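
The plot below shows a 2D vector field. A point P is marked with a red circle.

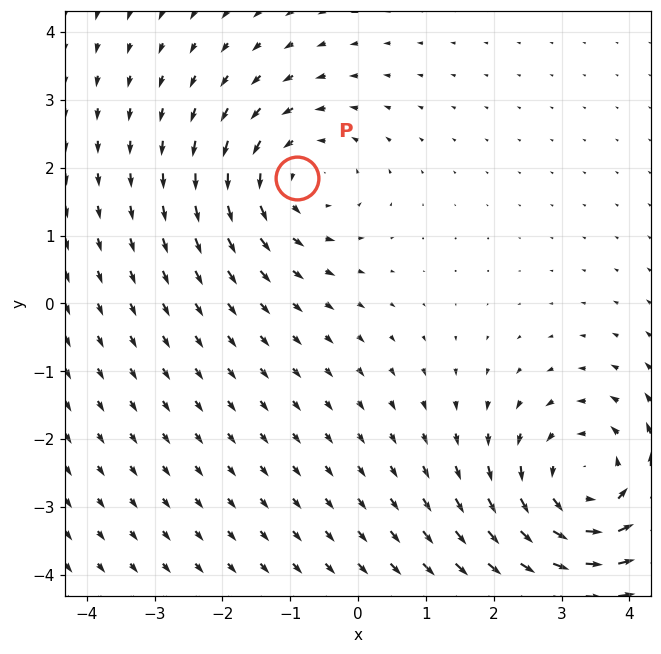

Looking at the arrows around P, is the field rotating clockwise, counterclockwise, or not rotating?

Near P at (-0.9, 1.9) the arrows circulate counterclockwise. The curl (z-component) there is about +3; positive curl means counterclockwise rotation.

counterclockwise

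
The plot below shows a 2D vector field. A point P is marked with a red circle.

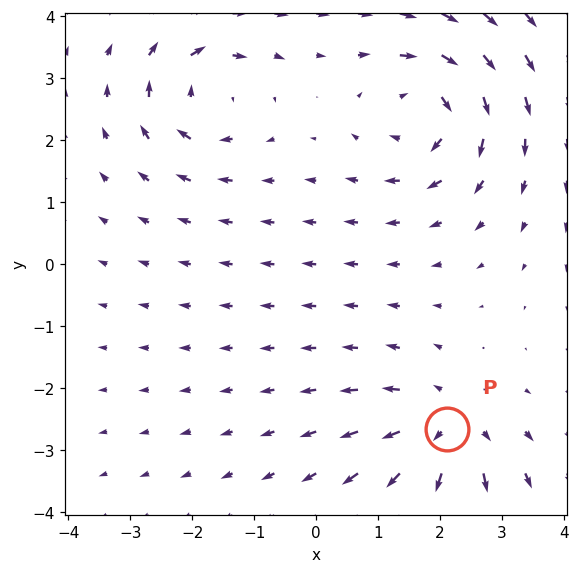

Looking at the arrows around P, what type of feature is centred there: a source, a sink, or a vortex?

source

At P (2.1, -2.7) the arrows spread outward. Divergence about +4, curl ≈0 — positive divergence with near-zero curl is a source.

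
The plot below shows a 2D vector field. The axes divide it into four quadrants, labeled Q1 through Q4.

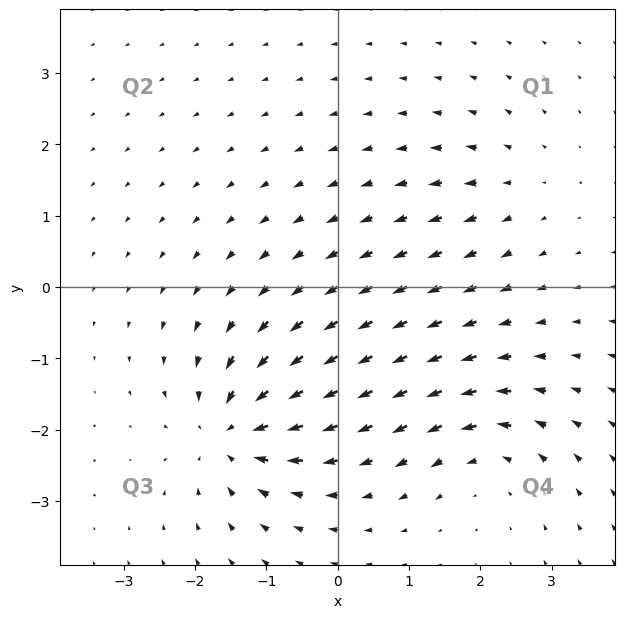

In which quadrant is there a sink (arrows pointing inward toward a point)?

The sink sits at approximately (-1.5, -2.0), which lies in quadrant Q3. The divergence there is about -6, negative as expected for a sink.

Q3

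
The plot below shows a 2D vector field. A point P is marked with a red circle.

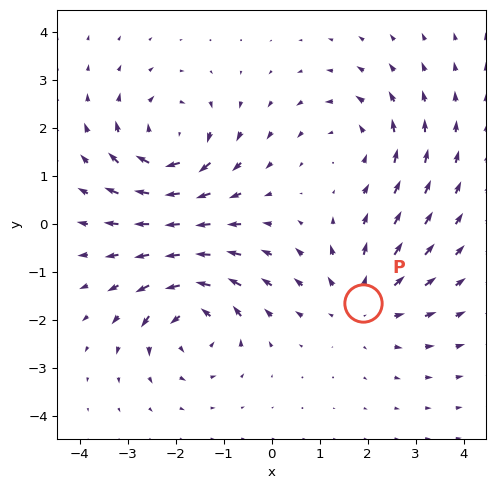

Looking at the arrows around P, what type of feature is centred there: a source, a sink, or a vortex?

source

At P (1.9, -1.6) the arrows spread outward. Divergence about +3, curl ≈0 — positive divergence with near-zero curl is a source.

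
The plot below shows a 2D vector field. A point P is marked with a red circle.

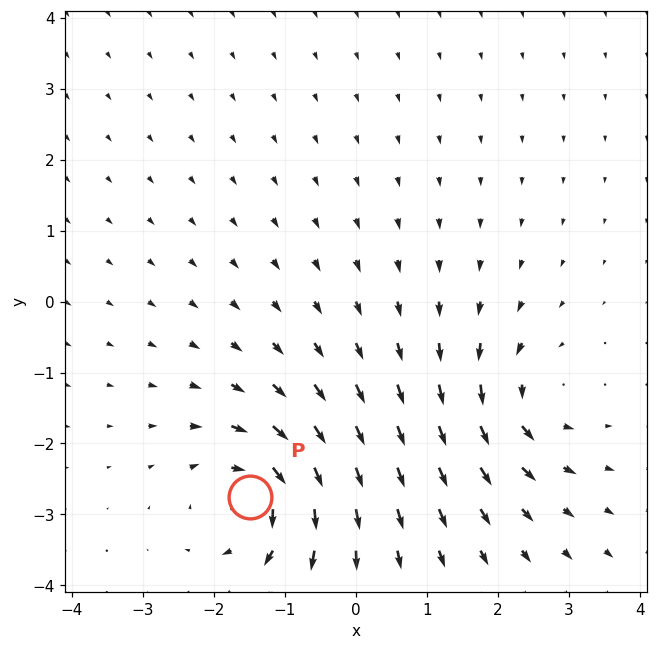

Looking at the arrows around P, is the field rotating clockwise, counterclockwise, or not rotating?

Near P at (-1.5, -2.8) the arrows circulate clockwise. The curl (z-component) there is about -6; negative curl means clockwise rotation.

clockwise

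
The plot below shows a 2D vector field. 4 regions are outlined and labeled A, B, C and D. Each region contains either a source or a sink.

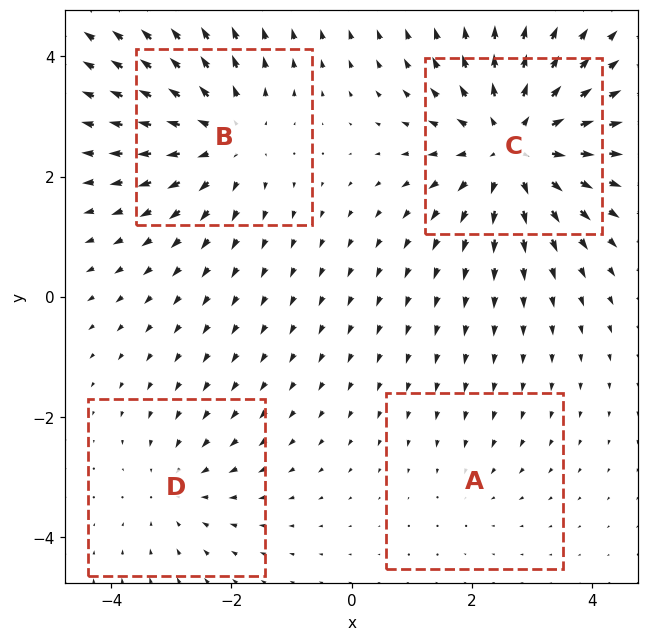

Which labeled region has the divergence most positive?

C

Divergence at each region's feature centre — A: about -2, B: about +5, C: about +6, D: about -3. Region C is most positive.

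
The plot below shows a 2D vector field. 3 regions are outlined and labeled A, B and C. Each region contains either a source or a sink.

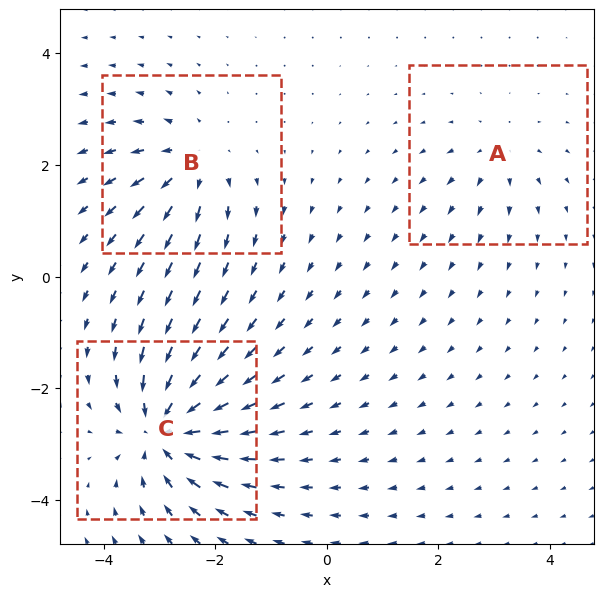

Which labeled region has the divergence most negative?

Divergence at each region's feature centre — A: about +2, B: about +4, C: about -6. Region C is most negative.

C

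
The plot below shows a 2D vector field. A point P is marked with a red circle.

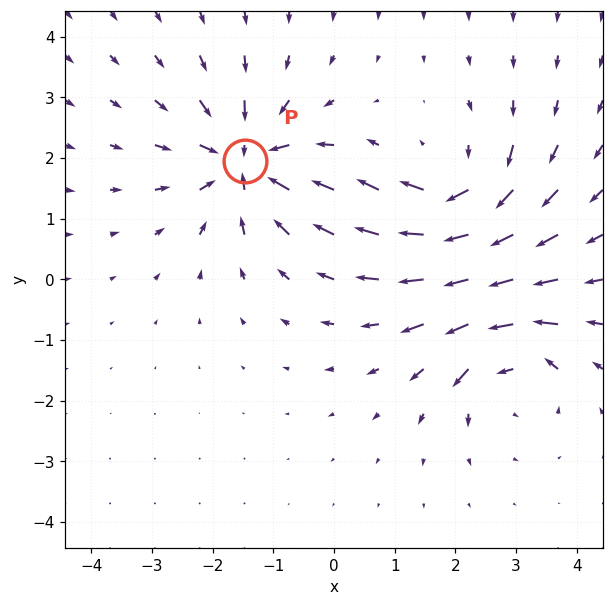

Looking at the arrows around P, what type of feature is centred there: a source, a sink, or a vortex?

At P (-1.5, 1.9) the arrows converge inward. Divergence about -5, curl ≈0 — negative divergence with near-zero curl is a sink.

sink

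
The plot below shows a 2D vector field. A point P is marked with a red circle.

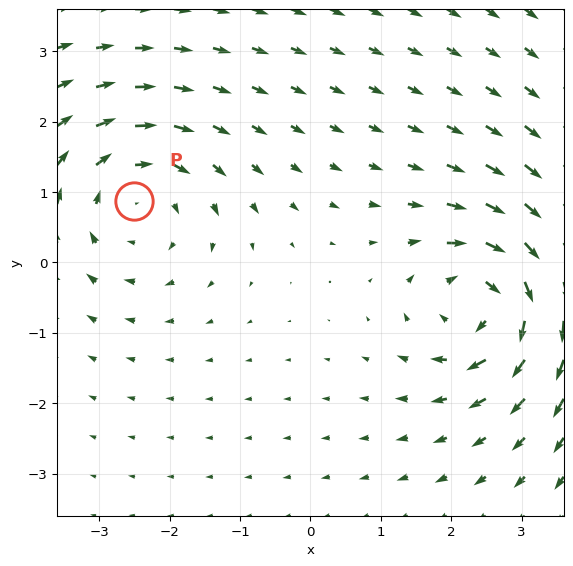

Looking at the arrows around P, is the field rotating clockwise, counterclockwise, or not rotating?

Near P at (-2.5, 0.9) the arrows circulate clockwise. The curl (z-component) there is about -3; negative curl means clockwise rotation.

clockwise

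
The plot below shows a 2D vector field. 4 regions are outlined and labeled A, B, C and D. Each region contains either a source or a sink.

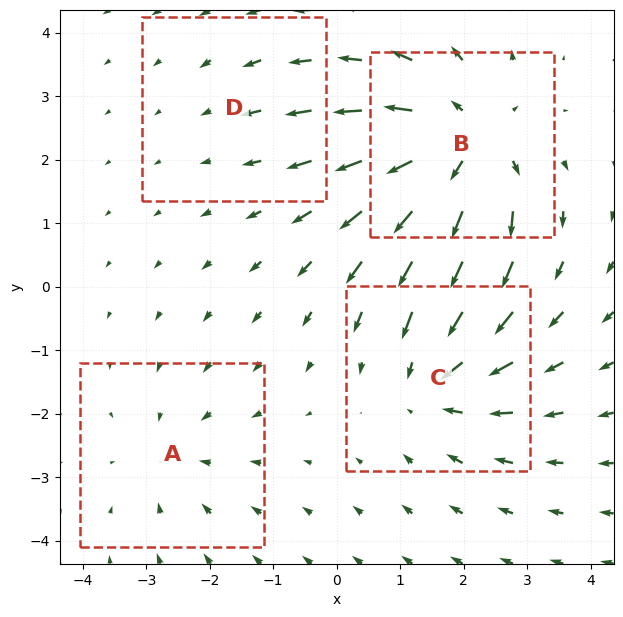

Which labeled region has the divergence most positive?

Divergence at each region's feature centre — A: about -3, B: about +6, C: about -5, D: about -2. Region B is most positive.

B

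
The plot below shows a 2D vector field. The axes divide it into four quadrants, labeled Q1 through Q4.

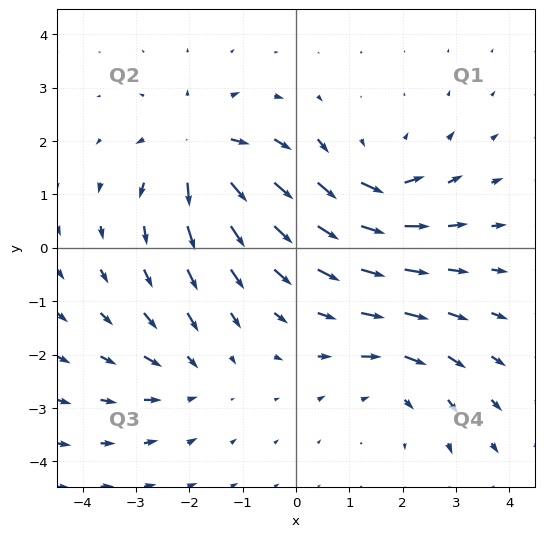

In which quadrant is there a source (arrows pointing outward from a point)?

Q2

The source sits at approximately (-1.8, 1.8), which lies in quadrant Q2. The divergence there is about +6, positive as expected for a source.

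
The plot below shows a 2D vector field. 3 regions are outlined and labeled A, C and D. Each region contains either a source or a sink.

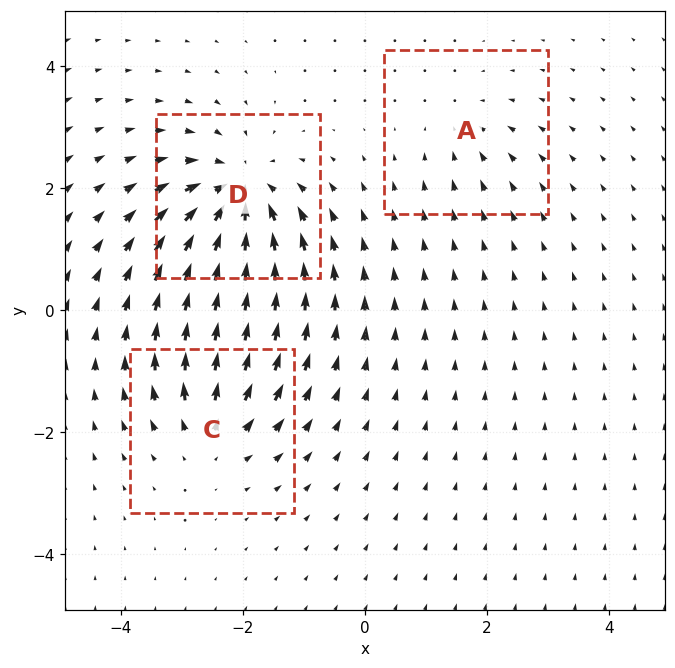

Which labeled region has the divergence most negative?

D

Divergence at each region's feature centre — A: about -2, C: about +4, D: about -6. Region D is most negative.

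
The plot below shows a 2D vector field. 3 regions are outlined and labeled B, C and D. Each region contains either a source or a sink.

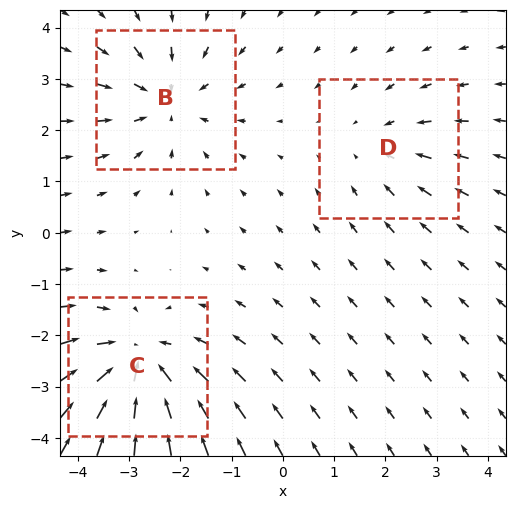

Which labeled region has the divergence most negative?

Divergence at each region's feature centre — B: about -3, C: about -4, D: about -2. Region C is most negative.

C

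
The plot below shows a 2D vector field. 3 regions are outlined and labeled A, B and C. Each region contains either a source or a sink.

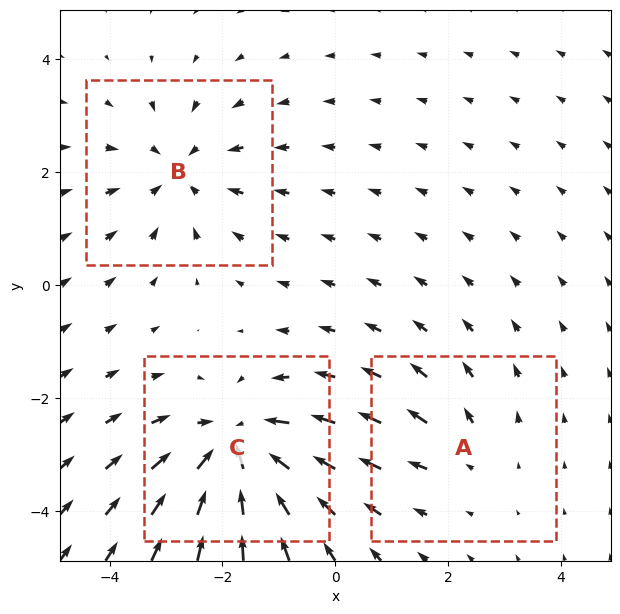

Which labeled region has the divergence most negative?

Divergence at each region's feature centre — A: about +2, B: about -3, C: about -4. Region C is most negative.

C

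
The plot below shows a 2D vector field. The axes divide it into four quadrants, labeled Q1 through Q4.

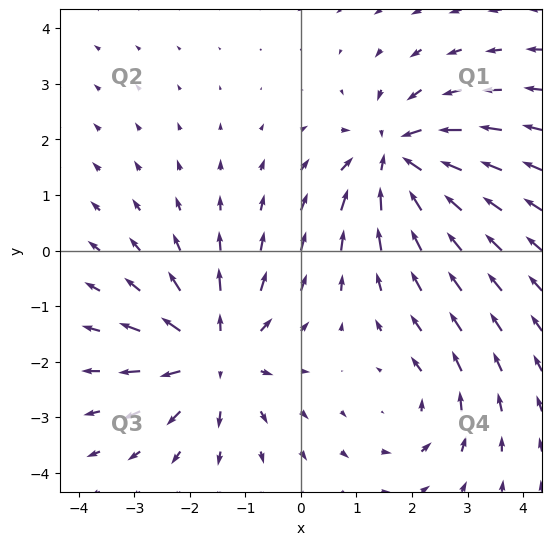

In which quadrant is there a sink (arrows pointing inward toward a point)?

The sink sits at approximately (1.7, 1.7), which lies in quadrant Q1. The divergence there is about -5, negative as expected for a sink.

Q1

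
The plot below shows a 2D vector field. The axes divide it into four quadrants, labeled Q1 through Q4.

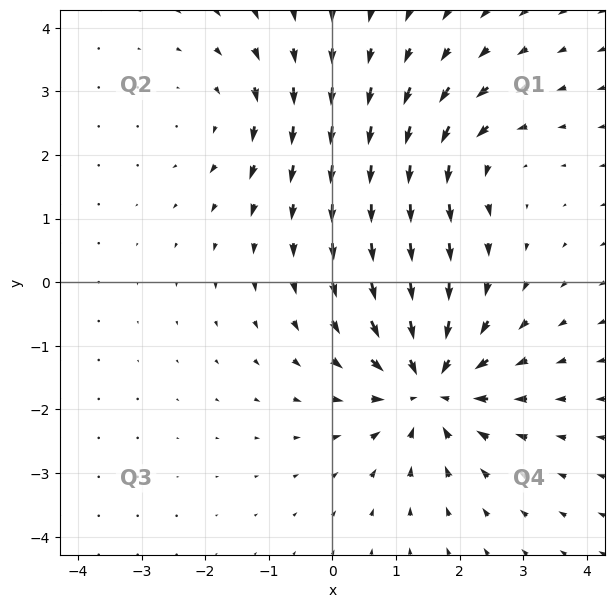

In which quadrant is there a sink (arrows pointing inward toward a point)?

The sink sits at approximately (1.5, -1.6), which lies in quadrant Q4. The divergence there is about -5, negative as expected for a sink.

Q4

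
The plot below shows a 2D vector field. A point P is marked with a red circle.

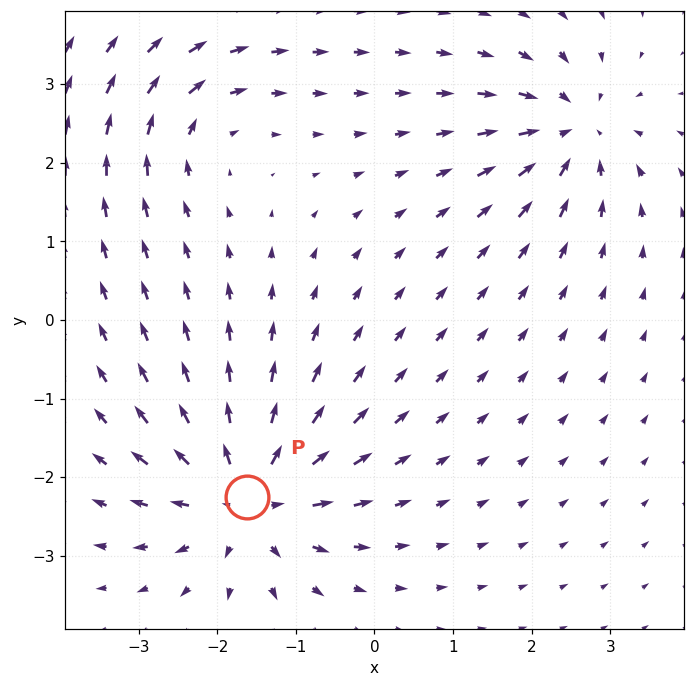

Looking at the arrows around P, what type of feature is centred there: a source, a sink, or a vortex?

source

At P (-1.6, -2.3) the arrows spread outward. Divergence about +5, curl ≈0 — positive divergence with near-zero curl is a source.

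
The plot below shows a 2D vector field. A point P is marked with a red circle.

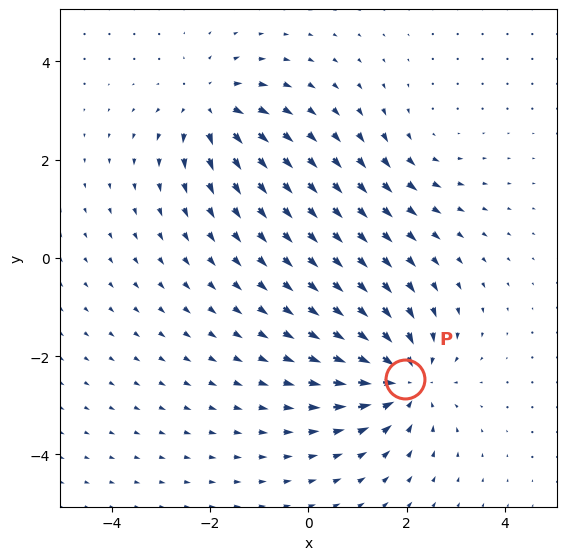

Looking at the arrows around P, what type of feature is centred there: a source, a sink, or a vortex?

sink

At P (2.0, -2.5) the arrows converge inward. Divergence about -5, curl ≈0 — negative divergence with near-zero curl is a sink.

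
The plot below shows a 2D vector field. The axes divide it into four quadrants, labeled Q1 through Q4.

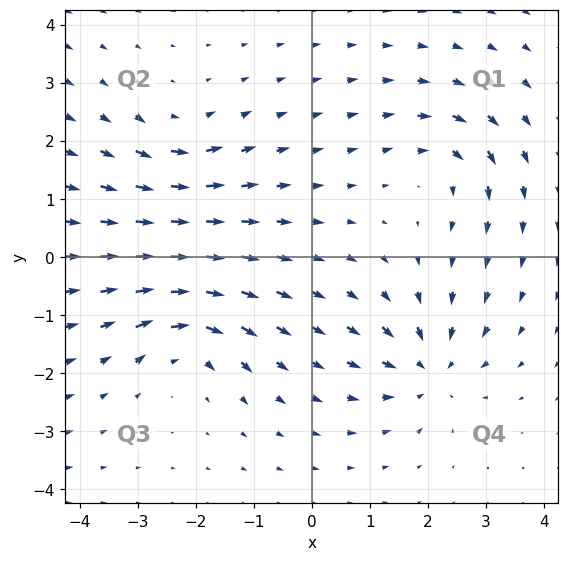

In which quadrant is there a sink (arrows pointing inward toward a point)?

The sink sits at approximately (2.0, -1.9), which lies in quadrant Q4. The divergence there is about -5, negative as expected for a sink.

Q4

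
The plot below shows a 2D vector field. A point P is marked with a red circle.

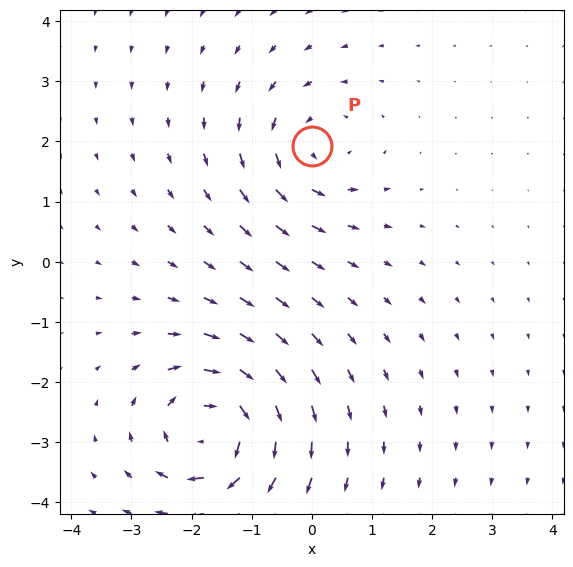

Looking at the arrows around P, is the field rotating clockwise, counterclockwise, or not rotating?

Near P at (0.0, 1.9) the arrows circulate counterclockwise. The curl (z-component) there is about +3; positive curl means counterclockwise rotation.

counterclockwise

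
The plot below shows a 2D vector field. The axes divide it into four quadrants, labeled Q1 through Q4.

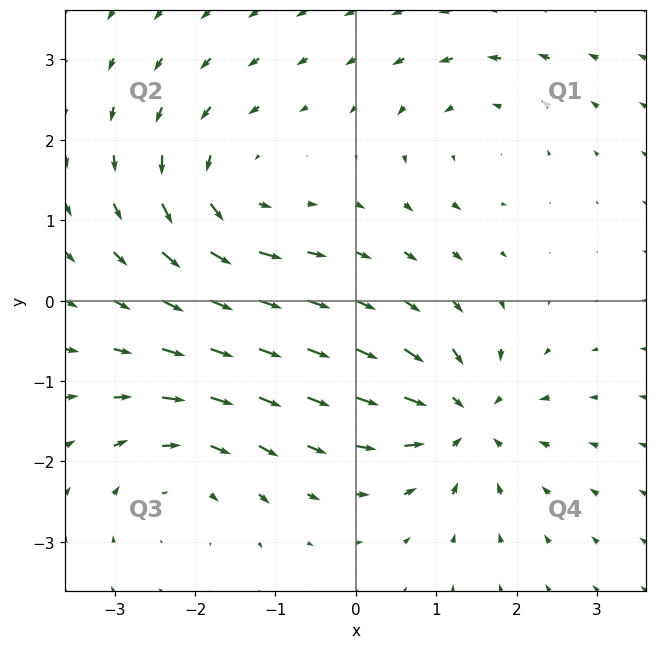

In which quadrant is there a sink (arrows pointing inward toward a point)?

The sink sits at approximately (1.3, -1.5), which lies in quadrant Q4. The divergence there is about -6, negative as expected for a sink.

Q4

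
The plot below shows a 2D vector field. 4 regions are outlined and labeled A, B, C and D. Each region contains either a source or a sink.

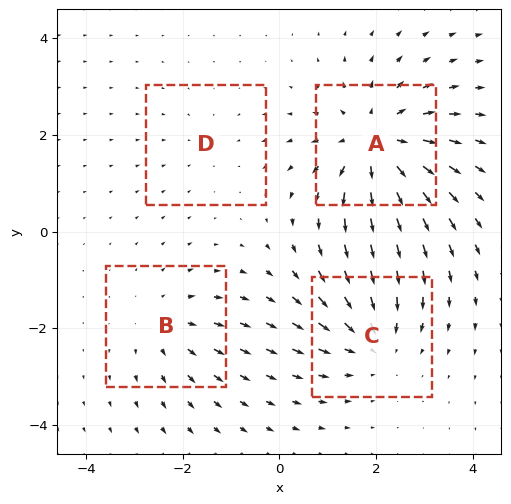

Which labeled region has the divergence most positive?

A

Divergence at each region's feature centre — A: about +6, B: about +3, C: about -4, D: about -2. Region A is most positive.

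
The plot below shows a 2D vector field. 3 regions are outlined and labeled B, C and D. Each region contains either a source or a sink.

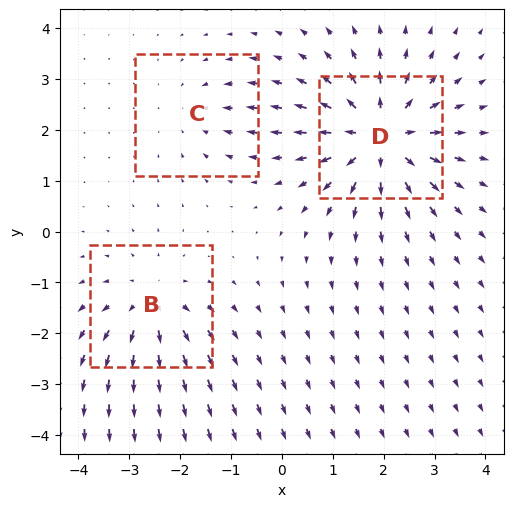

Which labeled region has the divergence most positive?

Divergence at each region's feature centre — B: about +3, C: about -2, D: about +5. Region D is most positive.

D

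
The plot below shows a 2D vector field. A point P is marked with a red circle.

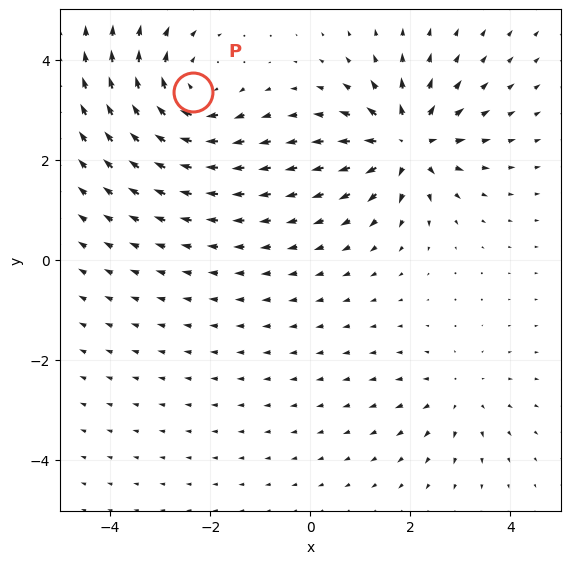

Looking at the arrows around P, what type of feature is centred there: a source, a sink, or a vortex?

vortex

At P (-2.3, 3.4) the arrows circulate clockwise. Divergence ≈0, curl about -5 — near-zero divergence with nonzero curl is a vortex.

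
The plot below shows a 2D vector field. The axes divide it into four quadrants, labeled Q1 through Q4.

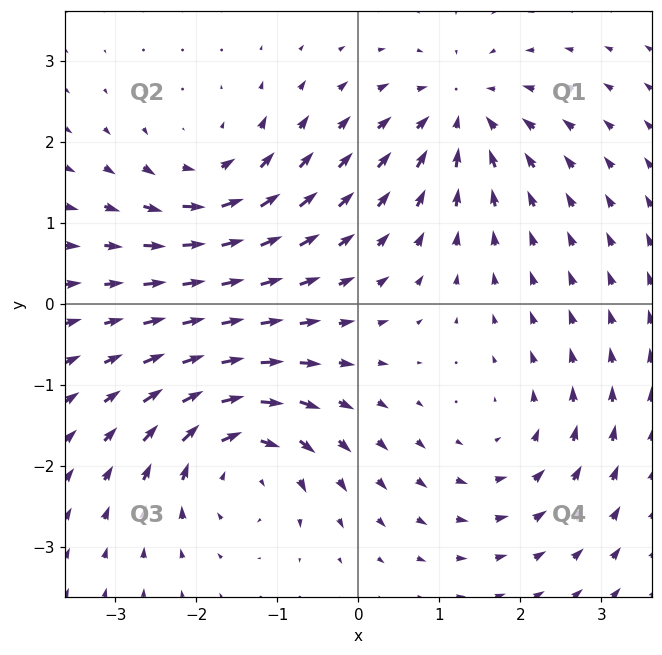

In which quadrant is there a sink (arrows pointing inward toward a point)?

The sink sits at approximately (1.3, 2.4), which lies in quadrant Q1. The divergence there is about -4, negative as expected for a sink.

Q1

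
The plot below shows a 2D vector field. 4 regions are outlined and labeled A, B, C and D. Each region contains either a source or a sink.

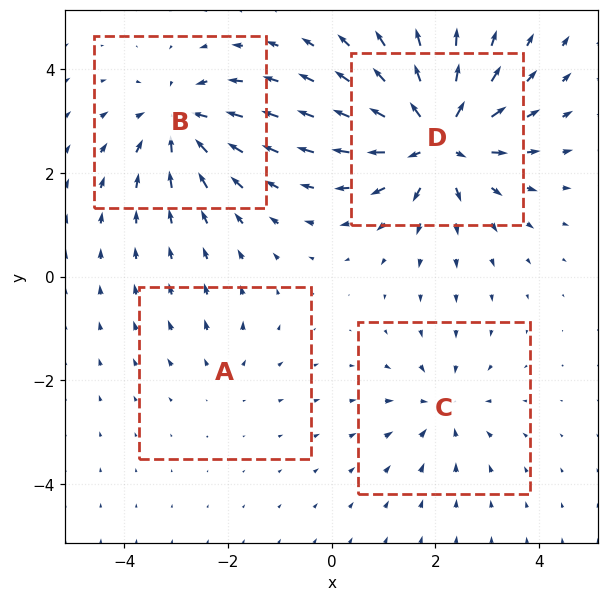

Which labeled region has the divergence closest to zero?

A

Divergence at each region's feature centre — A: about +2, B: about -5, C: about -4, D: about +8. Region A is closest to zero.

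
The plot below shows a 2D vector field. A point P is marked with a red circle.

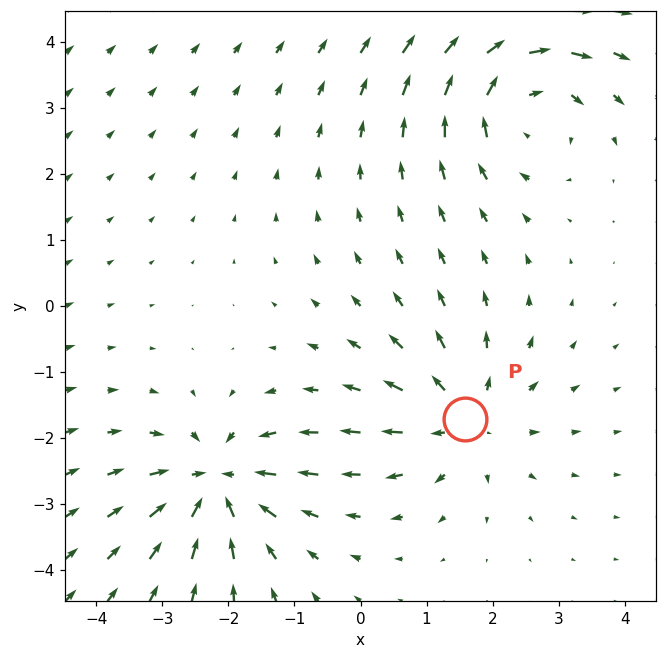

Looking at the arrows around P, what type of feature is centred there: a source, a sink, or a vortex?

At P (1.6, -1.7) the arrows spread outward. Divergence about +3, curl ≈0 — positive divergence with near-zero curl is a source.

source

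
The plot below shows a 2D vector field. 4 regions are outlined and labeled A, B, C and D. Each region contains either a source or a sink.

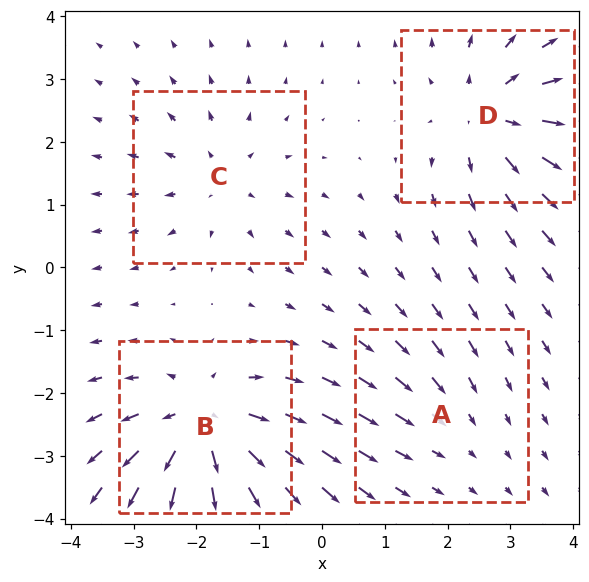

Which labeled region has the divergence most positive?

B

Divergence at each region's feature centre — A: about -2, B: about +7, C: about +4, D: about +6. Region B is most positive.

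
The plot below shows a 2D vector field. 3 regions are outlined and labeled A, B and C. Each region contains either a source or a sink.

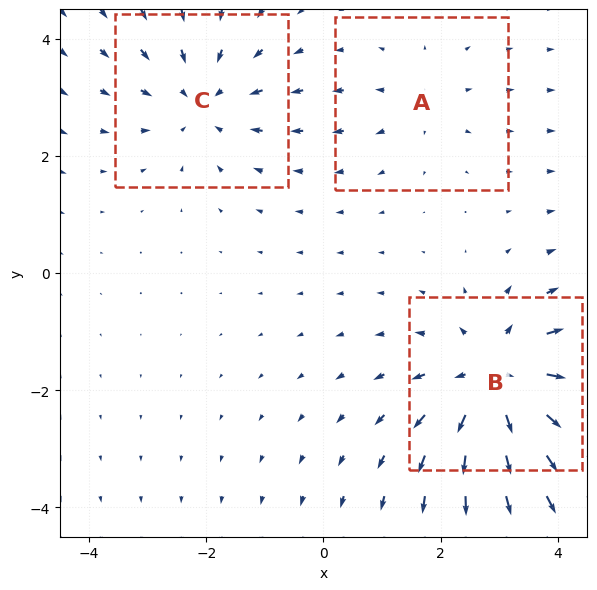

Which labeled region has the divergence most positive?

Divergence at each region's feature centre — A: about +2, B: about +5, C: about -3. Region B is most positive.

B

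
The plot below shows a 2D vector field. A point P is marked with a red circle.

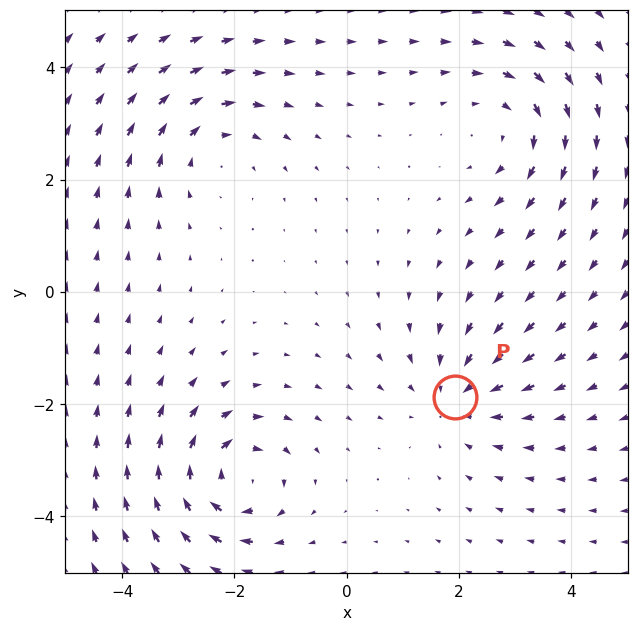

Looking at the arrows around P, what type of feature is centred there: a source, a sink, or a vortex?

sink

At P (1.9, -1.9) the arrows converge inward. Divergence about -4, curl ≈0 — negative divergence with near-zero curl is a sink.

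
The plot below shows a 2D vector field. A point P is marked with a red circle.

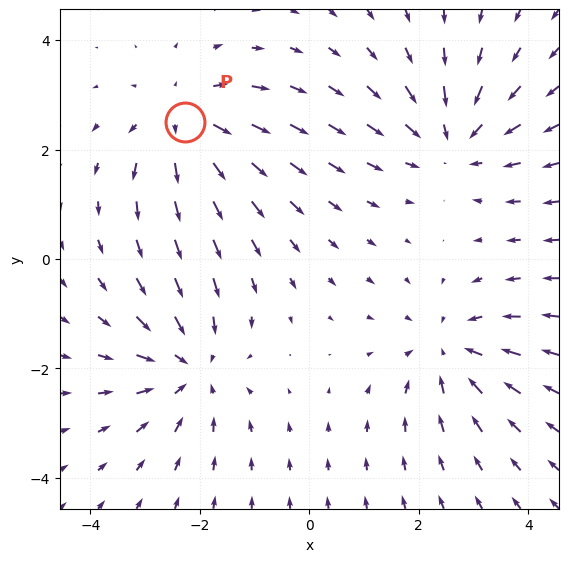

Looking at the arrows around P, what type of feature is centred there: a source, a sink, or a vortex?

At P (-2.3, 2.5) the arrows spread outward. Divergence about +4, curl ≈0 — positive divergence with near-zero curl is a source.

source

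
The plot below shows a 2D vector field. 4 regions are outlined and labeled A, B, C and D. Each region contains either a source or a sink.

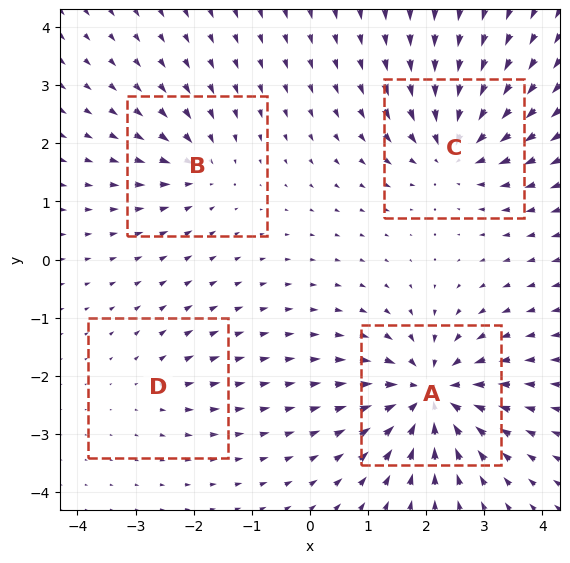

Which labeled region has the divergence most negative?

A

Divergence at each region's feature centre — A: about -8, B: about -4, C: about -6, D: about +2. Region A is most negative.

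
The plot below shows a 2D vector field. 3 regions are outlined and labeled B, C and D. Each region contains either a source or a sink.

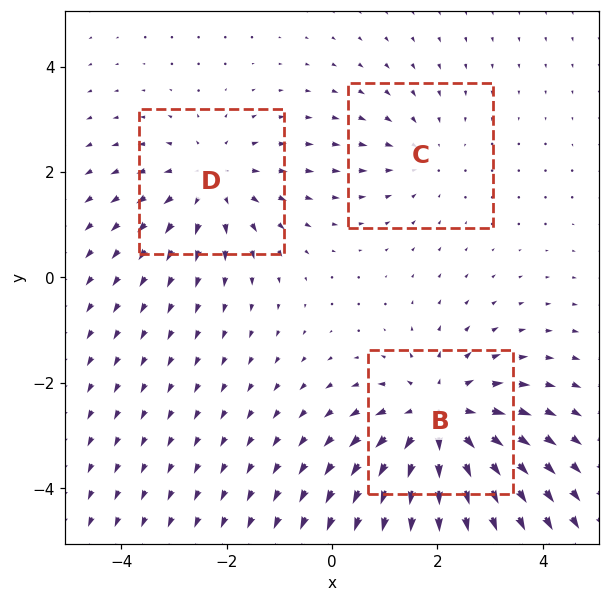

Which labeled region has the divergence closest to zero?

Divergence at each region's feature centre — B: about +4, C: about -2, D: about +3. Region C is closest to zero.

C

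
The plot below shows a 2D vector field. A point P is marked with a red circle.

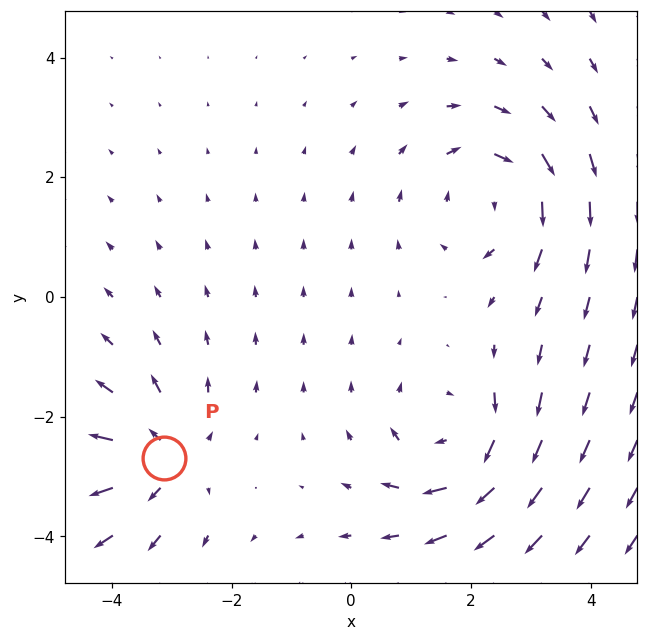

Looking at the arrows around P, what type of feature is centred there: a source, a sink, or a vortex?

At P (-3.1, -2.7) the arrows spread outward. Divergence about +4, curl ≈0 — positive divergence with near-zero curl is a source.

source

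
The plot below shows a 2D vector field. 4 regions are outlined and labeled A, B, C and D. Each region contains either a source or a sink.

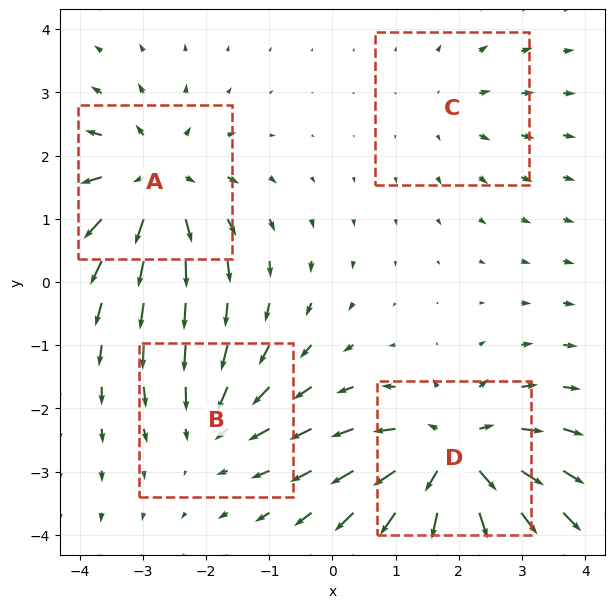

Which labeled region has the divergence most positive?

D

Divergence at each region's feature centre — A: about +6, B: about -4, C: about +2, D: about +7. Region D is most positive.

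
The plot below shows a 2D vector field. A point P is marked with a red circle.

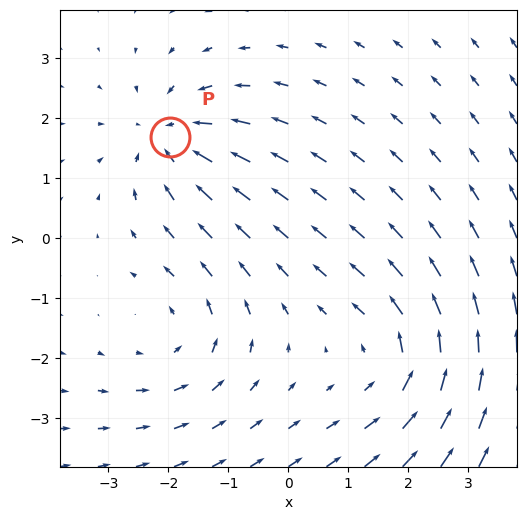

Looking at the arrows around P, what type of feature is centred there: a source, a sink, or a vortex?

sink

At P (-2.0, 1.7) the arrows converge inward. Divergence about -4, curl ≈0 — negative divergence with near-zero curl is a sink.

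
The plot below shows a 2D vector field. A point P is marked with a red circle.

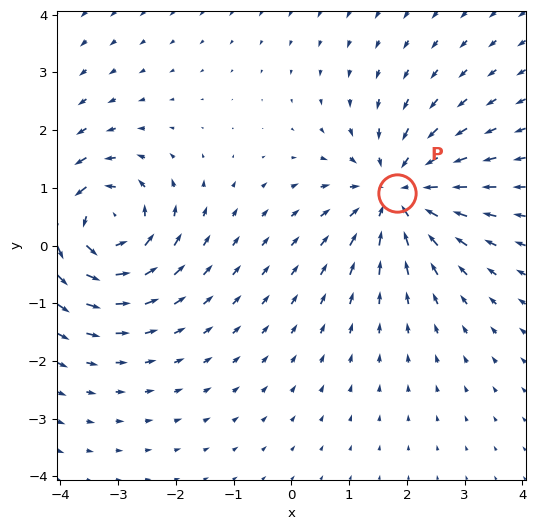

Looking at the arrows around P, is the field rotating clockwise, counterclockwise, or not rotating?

not rotating

Near P at (1.8, 0.9) the arrows show no circulation. The curl there is ≈0.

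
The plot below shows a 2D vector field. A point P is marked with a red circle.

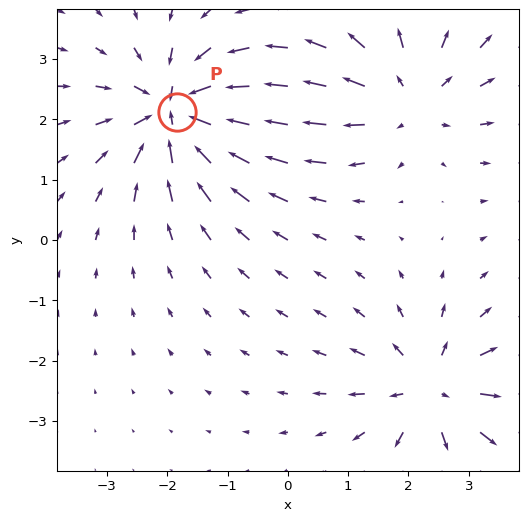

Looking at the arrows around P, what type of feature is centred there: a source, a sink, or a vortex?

At P (-1.8, 2.1) the arrows converge inward. Divergence about -5, curl ≈0 — negative divergence with near-zero curl is a sink.

sink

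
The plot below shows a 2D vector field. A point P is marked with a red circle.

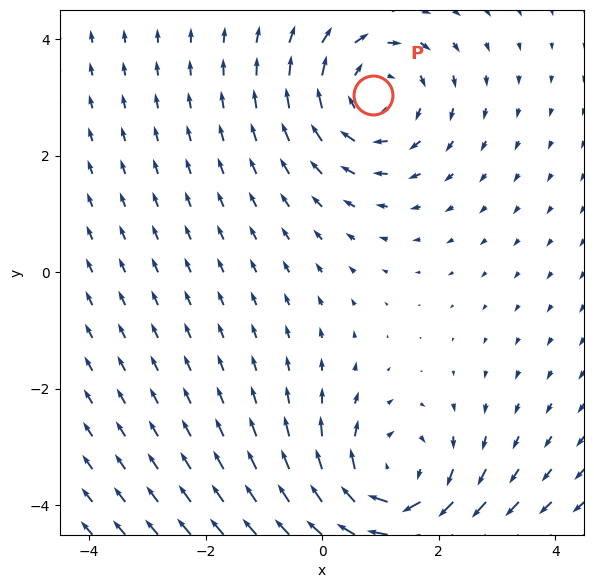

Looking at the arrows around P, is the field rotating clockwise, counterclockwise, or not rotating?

Near P at (0.9, 3.0) the arrows circulate clockwise. The curl (z-component) there is about -3; negative curl means clockwise rotation.

clockwise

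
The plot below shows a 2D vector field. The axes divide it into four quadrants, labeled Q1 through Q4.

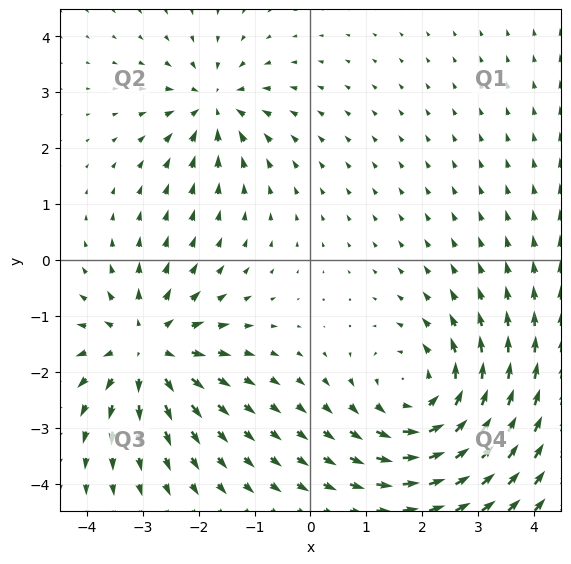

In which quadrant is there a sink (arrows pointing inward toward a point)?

Q2

The sink sits at approximately (-1.7, 2.8), which lies in quadrant Q2. The divergence there is about -4, negative as expected for a sink.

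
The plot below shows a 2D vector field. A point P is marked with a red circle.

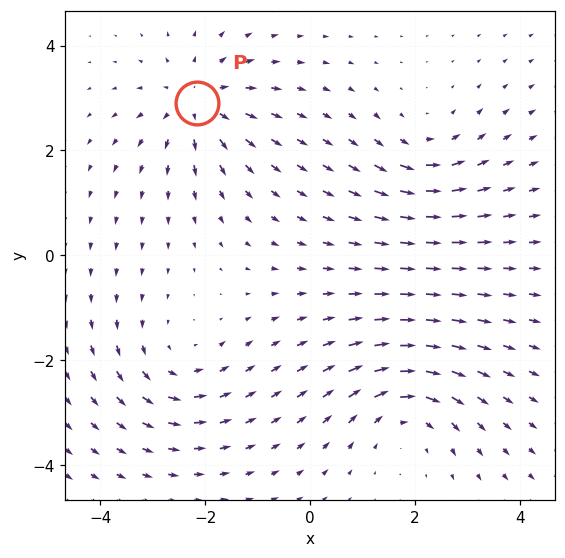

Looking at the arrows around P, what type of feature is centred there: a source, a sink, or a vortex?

source

At P (-2.1, 2.9) the arrows spread outward. Divergence about +5, curl ≈0 — positive divergence with near-zero curl is a source.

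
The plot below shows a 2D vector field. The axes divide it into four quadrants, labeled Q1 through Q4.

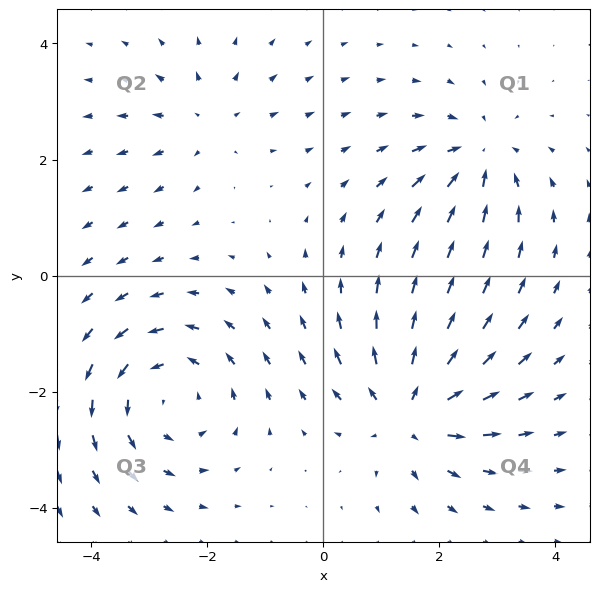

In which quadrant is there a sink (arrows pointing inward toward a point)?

Q1

The sink sits at approximately (2.7, 2.0), which lies in quadrant Q1. The divergence there is about -4, negative as expected for a sink.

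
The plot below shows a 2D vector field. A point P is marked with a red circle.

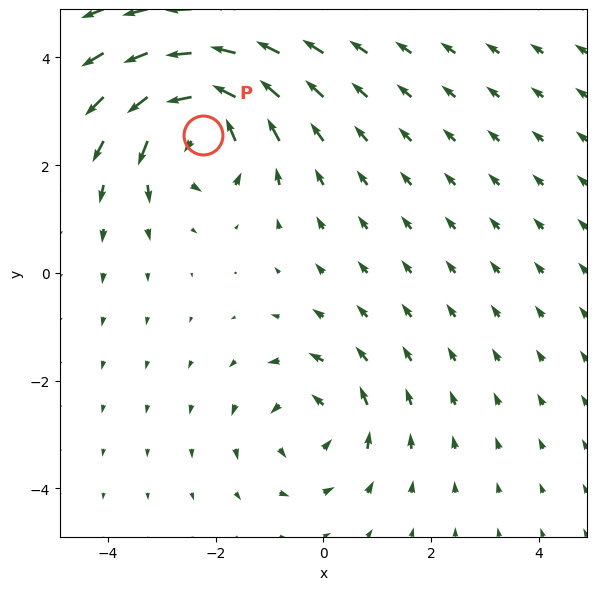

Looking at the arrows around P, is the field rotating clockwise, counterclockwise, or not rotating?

Near P at (-2.2, 2.6) the arrows circulate counterclockwise. The curl (z-component) there is about +6; positive curl means counterclockwise rotation.

counterclockwise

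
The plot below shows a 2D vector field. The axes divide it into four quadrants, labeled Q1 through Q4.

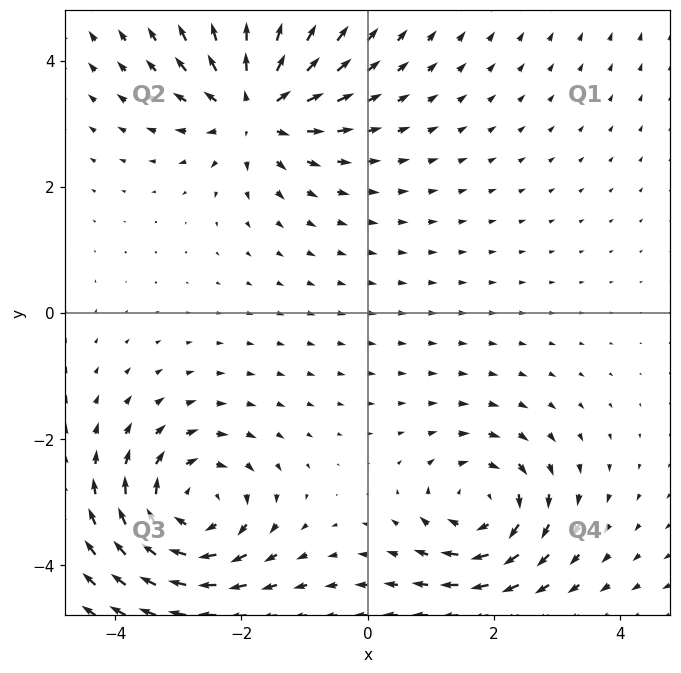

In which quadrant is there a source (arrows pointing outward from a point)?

Q2

The source sits at approximately (-1.8, 3.2), which lies in quadrant Q2. The divergence there is about +6, positive as expected for a source.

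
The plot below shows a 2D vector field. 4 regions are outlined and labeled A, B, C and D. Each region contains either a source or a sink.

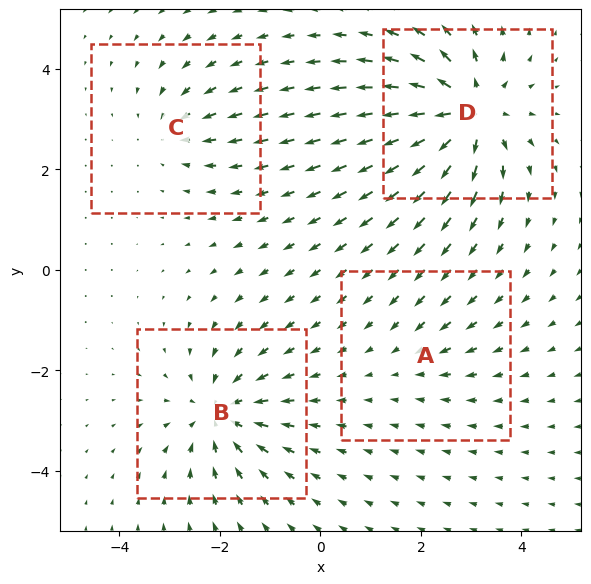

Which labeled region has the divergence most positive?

D

Divergence at each region's feature centre — A: about -2, B: about -5, C: about -3, D: about +7. Region D is most positive.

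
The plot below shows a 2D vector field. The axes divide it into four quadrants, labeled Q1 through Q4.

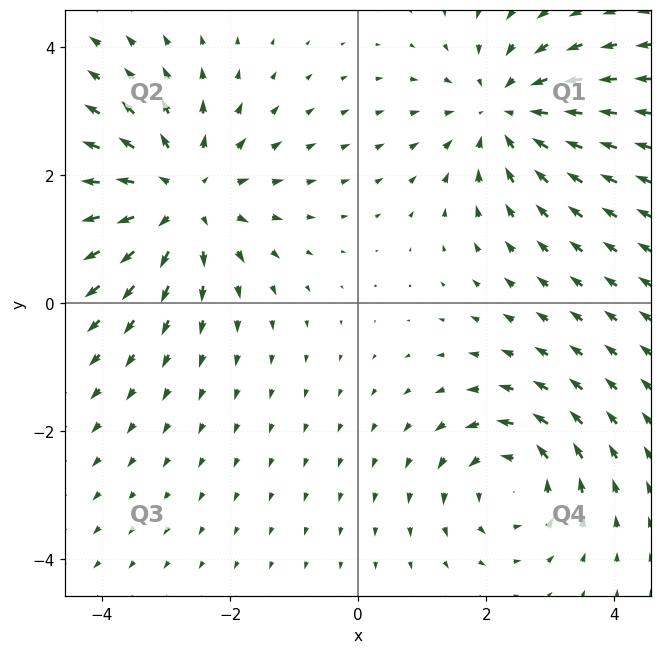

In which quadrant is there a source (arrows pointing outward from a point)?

The source sits at approximately (-2.8, 1.7), which lies in quadrant Q2. The divergence there is about +4, positive as expected for a source.

Q2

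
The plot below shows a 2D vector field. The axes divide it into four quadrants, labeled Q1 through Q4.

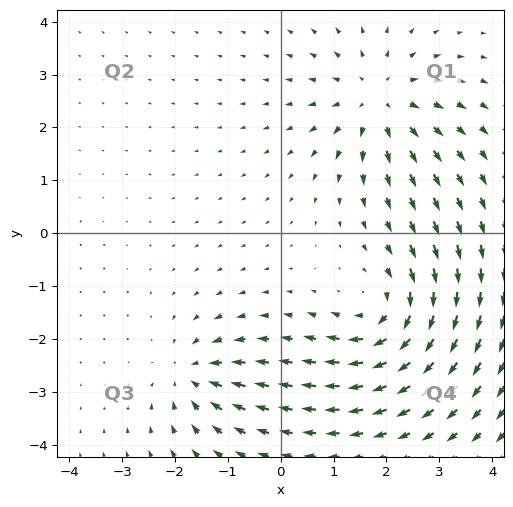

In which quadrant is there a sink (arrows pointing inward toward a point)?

The sink sits at approximately (-1.7, -2.7), which lies in quadrant Q3. The divergence there is about -4, negative as expected for a sink.

Q3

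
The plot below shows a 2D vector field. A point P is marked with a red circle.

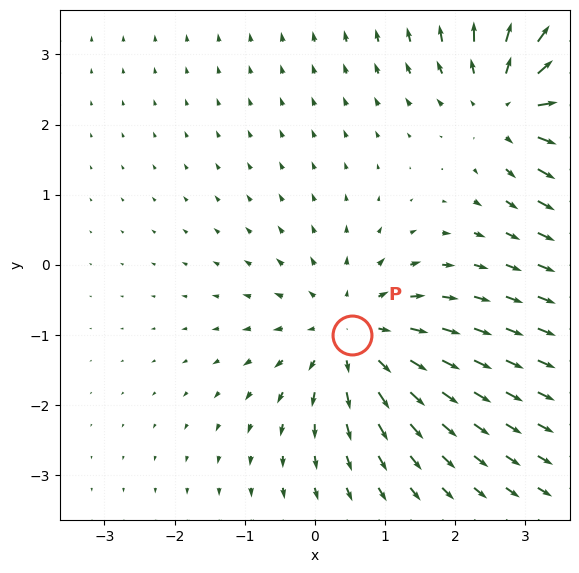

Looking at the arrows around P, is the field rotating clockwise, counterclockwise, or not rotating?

not rotating

Near P at (0.5, -1.0) the arrows show no circulation. The curl there is ≈0.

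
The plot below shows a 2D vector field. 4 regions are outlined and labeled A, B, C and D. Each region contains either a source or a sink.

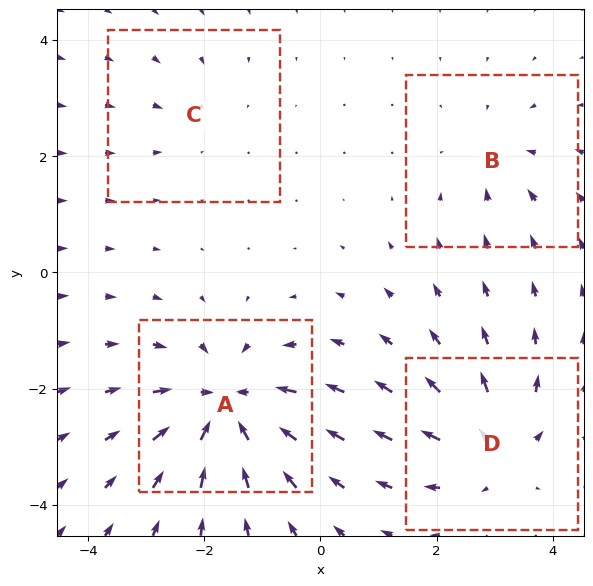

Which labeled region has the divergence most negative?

Divergence at each region's feature centre — A: about -7, B: about -3, C: about -2, D: about +5. Region A is most negative.

A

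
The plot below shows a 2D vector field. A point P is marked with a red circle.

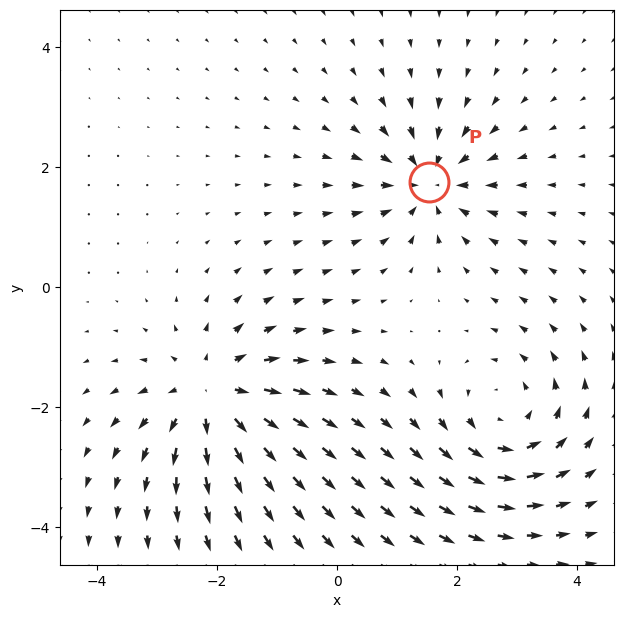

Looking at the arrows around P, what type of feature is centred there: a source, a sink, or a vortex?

sink

At P (1.5, 1.8) the arrows converge inward. Divergence about -4, curl ≈0 — negative divergence with near-zero curl is a sink.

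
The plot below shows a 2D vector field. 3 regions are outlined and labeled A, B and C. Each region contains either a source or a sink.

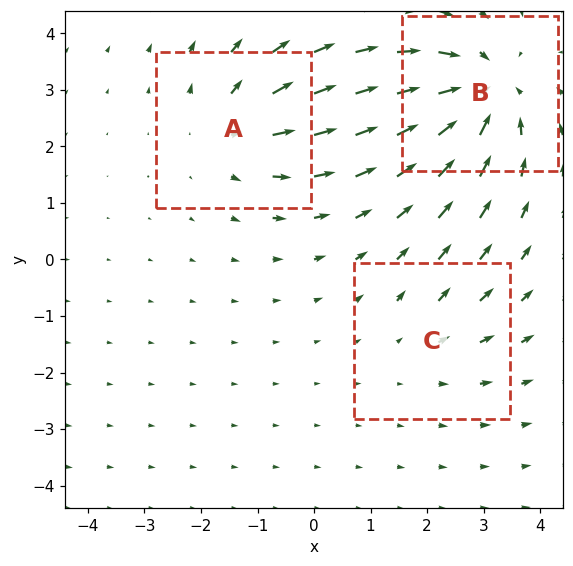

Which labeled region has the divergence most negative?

Divergence at each region's feature centre — A: about +3, B: about -4, C: about +2. Region B is most negative.

B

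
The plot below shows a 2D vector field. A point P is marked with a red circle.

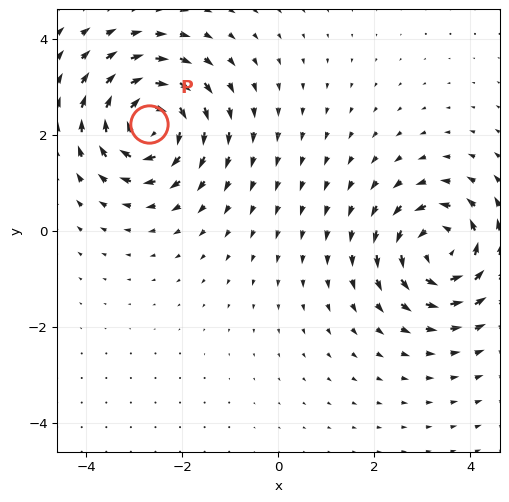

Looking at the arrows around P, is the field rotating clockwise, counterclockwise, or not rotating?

clockwise

Near P at (-2.7, 2.2) the arrows circulate clockwise. The curl (z-component) there is about -5; negative curl means clockwise rotation.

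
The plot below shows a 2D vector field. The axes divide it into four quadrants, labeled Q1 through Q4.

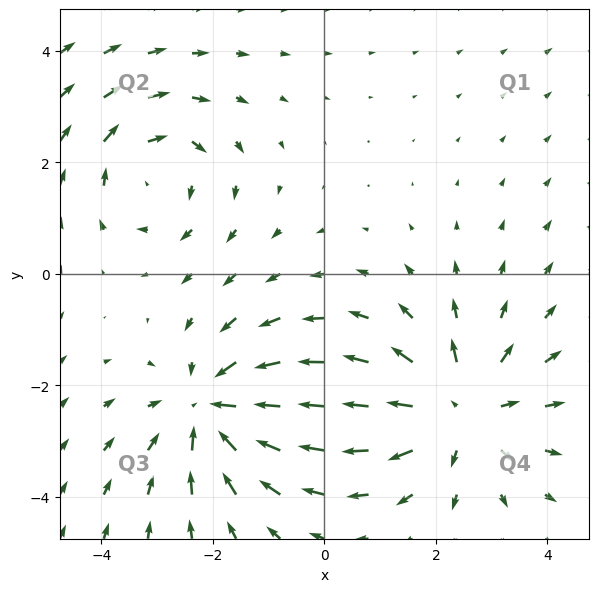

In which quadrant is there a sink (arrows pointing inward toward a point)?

The sink sits at approximately (-2.0, -2.4), which lies in quadrant Q3. The divergence there is about -4, negative as expected for a sink.

Q3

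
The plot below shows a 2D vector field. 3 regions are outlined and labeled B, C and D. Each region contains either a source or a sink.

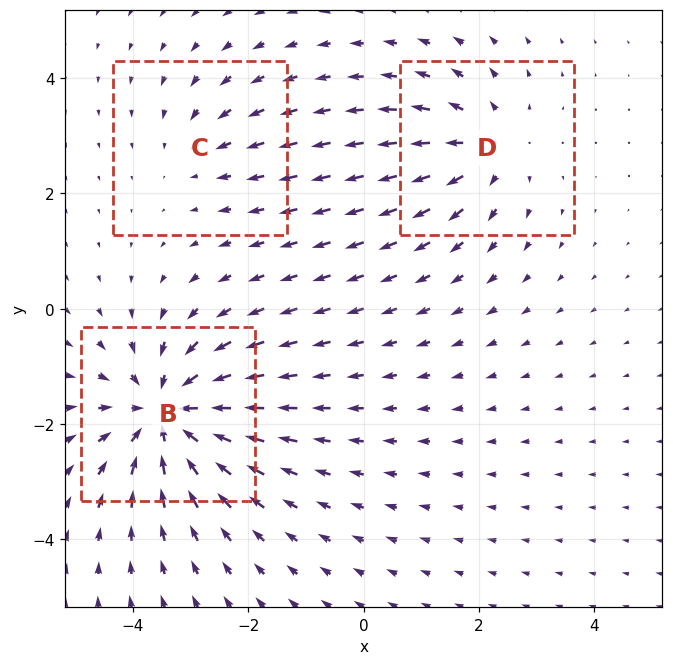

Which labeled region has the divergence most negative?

Divergence at each region's feature centre — B: about -5, C: about -2, D: about +3. Region B is most negative.

B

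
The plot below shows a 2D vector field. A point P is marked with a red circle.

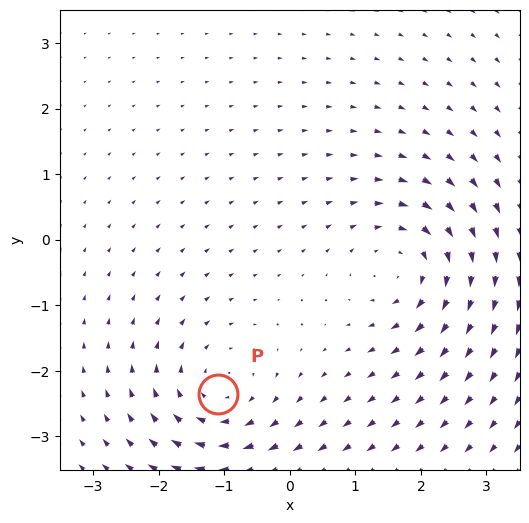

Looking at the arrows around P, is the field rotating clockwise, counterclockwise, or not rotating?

Near P at (-1.1, -2.3) the arrows circulate clockwise. The curl (z-component) there is about -4; negative curl means clockwise rotation.

clockwise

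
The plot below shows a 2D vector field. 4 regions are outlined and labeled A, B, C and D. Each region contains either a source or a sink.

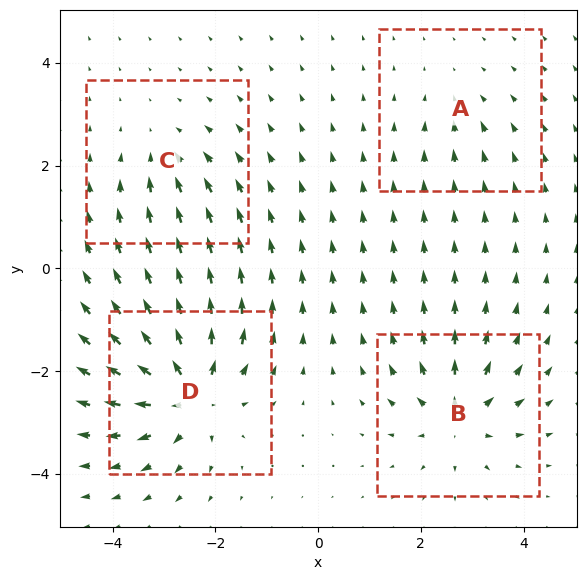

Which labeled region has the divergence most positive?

Divergence at each region's feature centre — A: about -2, B: about +6, C: about -4, D: about +8. Region D is most positive.

D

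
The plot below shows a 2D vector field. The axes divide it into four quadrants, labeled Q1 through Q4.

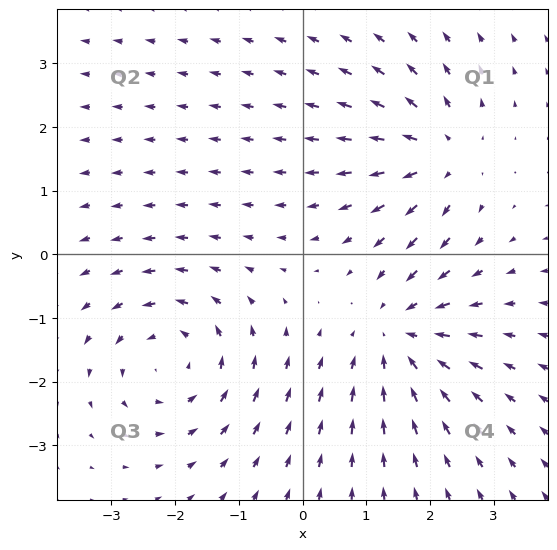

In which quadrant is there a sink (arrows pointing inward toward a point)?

The sink sits at approximately (1.5, -1.3), which lies in quadrant Q4. The divergence there is about -4, negative as expected for a sink.

Q4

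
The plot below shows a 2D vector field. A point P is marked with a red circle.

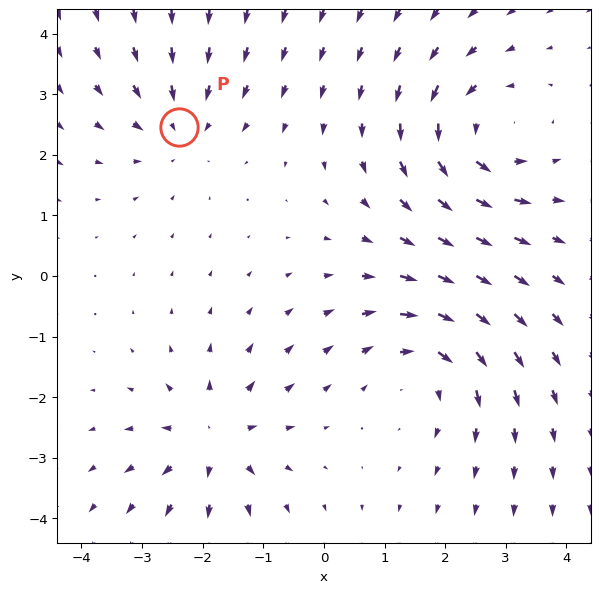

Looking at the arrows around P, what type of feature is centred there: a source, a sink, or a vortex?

sink

At P (-2.4, 2.5) the arrows converge inward. Divergence about -3, curl ≈0 — negative divergence with near-zero curl is a sink.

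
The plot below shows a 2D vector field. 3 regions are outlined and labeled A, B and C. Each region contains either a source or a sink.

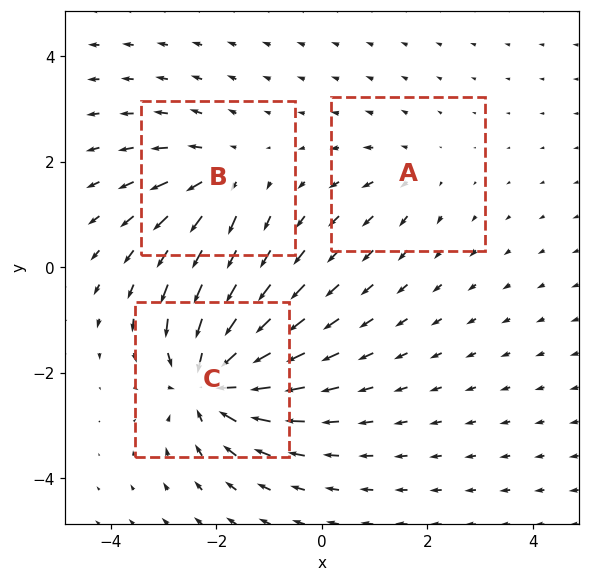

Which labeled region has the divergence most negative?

C

Divergence at each region's feature centre — A: about +2, B: about +3, C: about -6. Region C is most negative.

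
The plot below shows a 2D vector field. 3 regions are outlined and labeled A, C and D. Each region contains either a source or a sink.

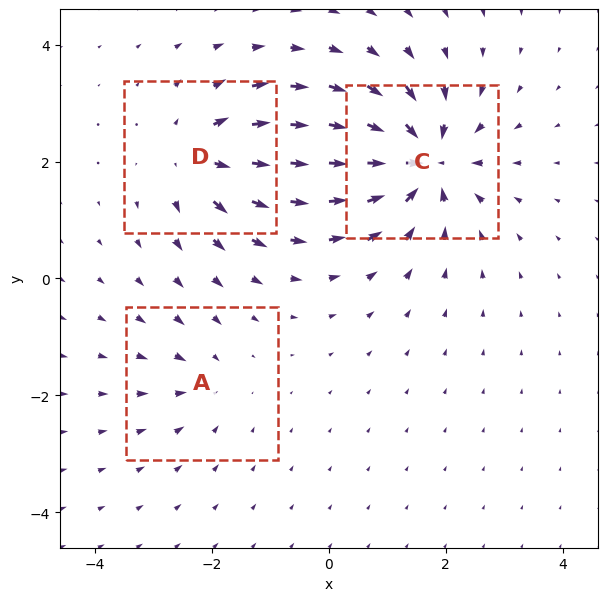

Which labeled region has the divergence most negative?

Divergence at each region's feature centre — A: about -2, C: about -6, D: about +4. Region C is most negative.

C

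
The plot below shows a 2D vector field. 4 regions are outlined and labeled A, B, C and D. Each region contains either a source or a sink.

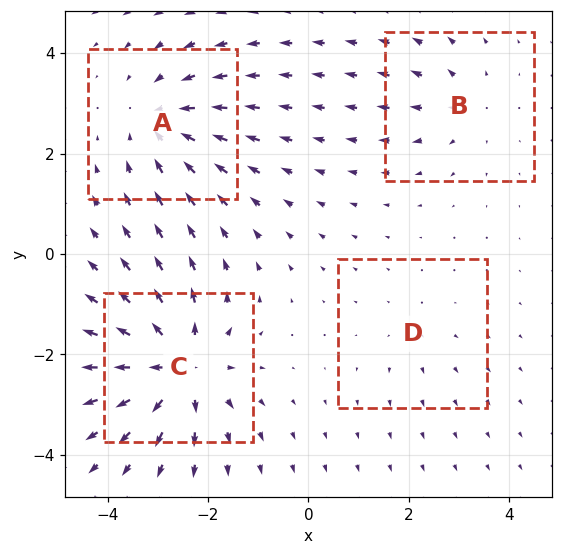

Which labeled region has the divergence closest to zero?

D

Divergence at each region's feature centre — A: about -5, B: about +3, C: about +7, D: about +2. Region D is closest to zero.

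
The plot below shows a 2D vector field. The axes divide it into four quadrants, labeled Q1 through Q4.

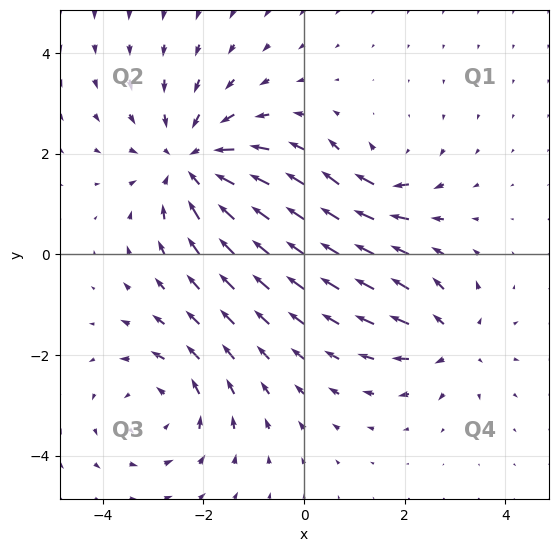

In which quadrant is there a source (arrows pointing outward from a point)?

The source sits at approximately (2.9, -1.7), which lies in quadrant Q4. The divergence there is about +4, positive as expected for a source.

Q4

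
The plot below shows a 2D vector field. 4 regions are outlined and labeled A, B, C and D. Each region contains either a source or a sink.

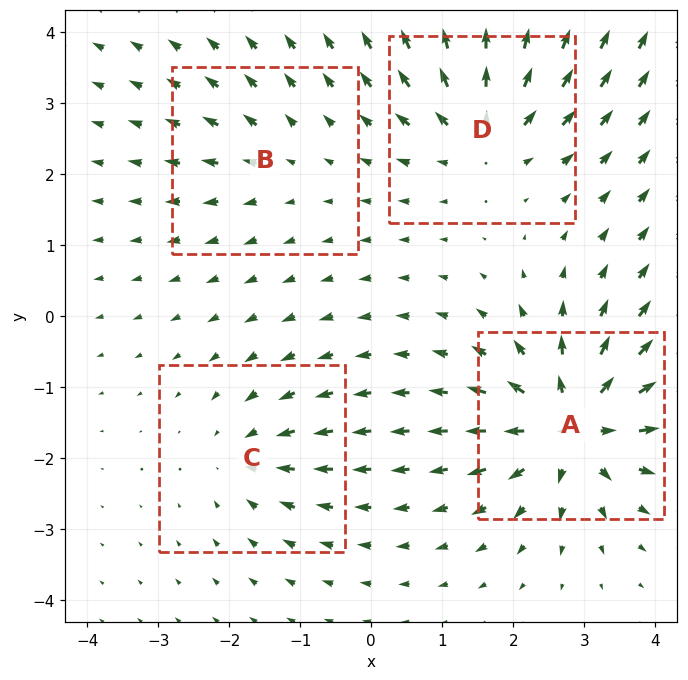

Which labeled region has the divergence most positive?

A

Divergence at each region's feature centre — A: about +8, B: about +3, C: about -4, D: about +6. Region A is most positive.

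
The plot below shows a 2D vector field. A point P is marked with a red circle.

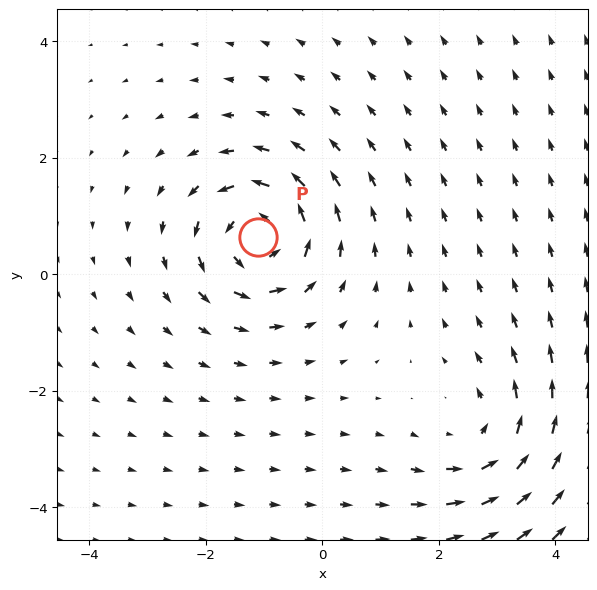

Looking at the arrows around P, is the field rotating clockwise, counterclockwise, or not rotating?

Near P at (-1.1, 0.6) the arrows circulate counterclockwise. The curl (z-component) there is about +5; positive curl means counterclockwise rotation.

counterclockwise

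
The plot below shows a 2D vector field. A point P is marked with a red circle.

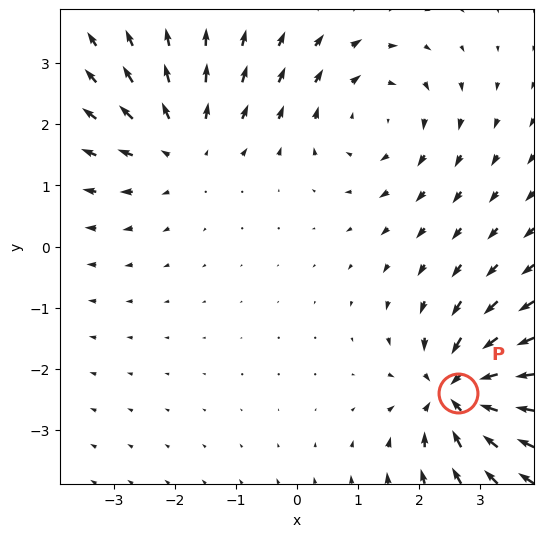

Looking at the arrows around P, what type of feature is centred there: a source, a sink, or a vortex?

sink

At P (2.6, -2.4) the arrows converge inward. Divergence about -5, curl ≈0 — negative divergence with near-zero curl is a sink.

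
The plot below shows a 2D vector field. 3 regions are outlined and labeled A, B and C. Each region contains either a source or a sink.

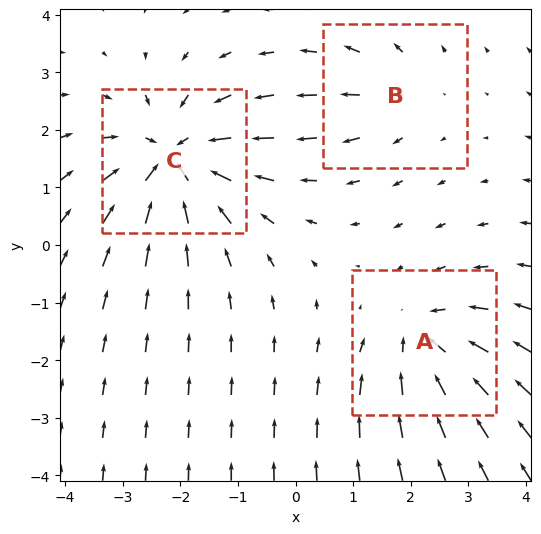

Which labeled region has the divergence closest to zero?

Divergence at each region's feature centre — A: about -3, B: about +2, C: about -5. Region B is closest to zero.

B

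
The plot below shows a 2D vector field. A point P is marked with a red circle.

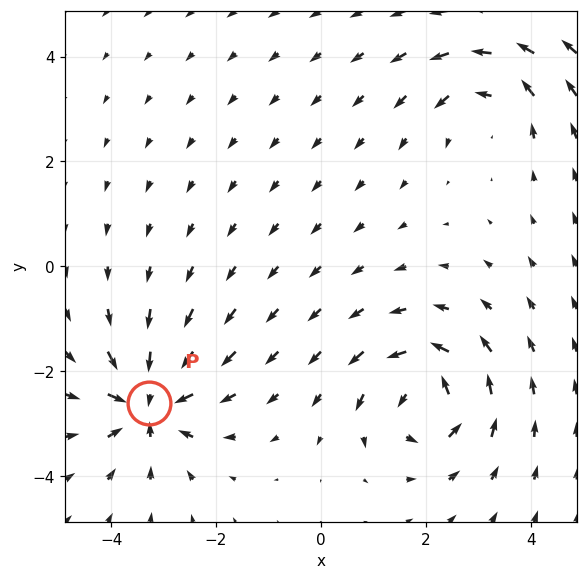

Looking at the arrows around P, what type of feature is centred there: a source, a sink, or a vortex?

sink

At P (-3.3, -2.6) the arrows converge inward. Divergence about -7, curl ≈0 — negative divergence with near-zero curl is a sink.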